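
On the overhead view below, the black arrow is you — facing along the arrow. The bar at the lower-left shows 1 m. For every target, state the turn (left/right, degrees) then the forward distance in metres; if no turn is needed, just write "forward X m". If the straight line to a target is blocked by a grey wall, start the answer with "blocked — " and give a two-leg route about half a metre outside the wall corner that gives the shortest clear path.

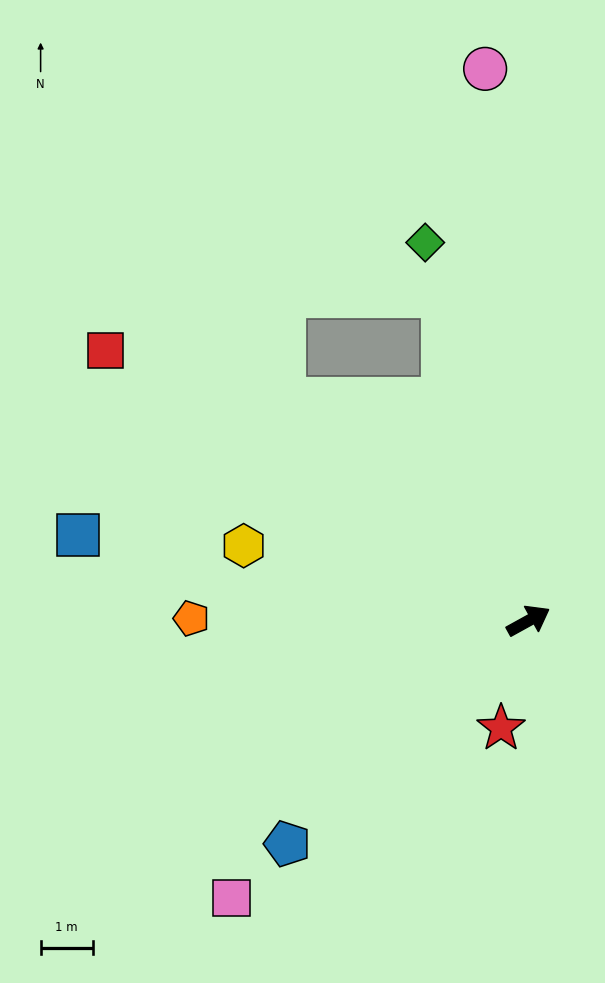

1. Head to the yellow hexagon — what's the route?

turn left 136°, forward 5.7 m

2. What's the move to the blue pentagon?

turn right 166°, forward 6.3 m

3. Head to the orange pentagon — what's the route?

turn left 151°, forward 6.5 m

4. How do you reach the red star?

turn right 133°, forward 2.1 m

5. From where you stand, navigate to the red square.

turn left 119°, forward 9.6 m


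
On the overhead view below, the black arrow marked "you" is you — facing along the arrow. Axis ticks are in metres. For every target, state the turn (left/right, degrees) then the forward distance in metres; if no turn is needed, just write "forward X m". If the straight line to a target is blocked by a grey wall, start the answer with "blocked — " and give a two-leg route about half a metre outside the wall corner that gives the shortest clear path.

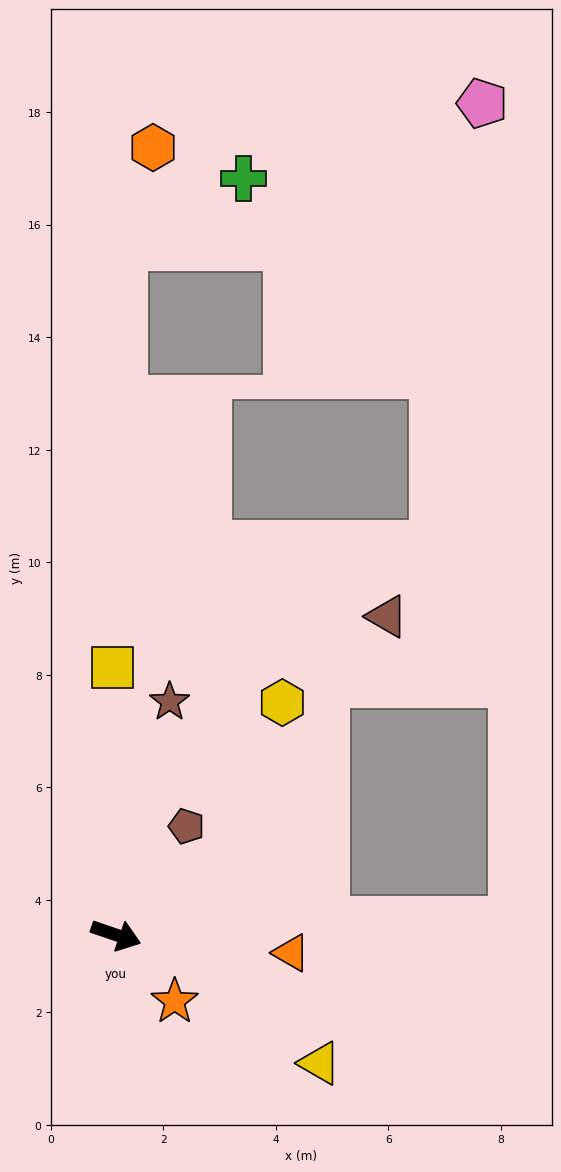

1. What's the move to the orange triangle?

turn left 13°, forward 3.1 m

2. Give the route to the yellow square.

turn left 110°, forward 4.7 m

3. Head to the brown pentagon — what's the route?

turn left 76°, forward 2.3 m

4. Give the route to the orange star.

turn right 30°, forward 1.6 m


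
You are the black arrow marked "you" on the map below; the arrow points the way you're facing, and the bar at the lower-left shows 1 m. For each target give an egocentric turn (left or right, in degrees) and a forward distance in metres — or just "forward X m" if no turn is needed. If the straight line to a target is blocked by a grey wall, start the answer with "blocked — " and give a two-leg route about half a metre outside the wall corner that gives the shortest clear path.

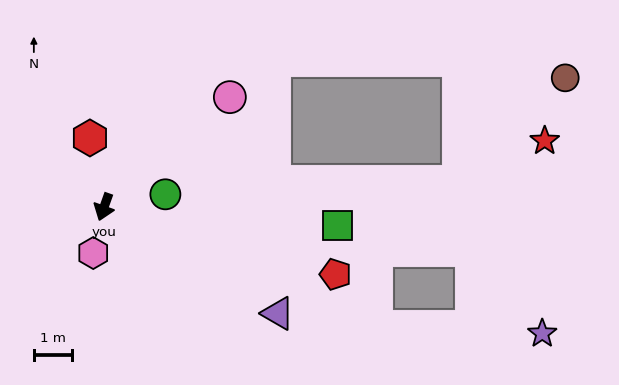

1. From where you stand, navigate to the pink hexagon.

turn left 6°, forward 1.2 m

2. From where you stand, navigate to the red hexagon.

turn right 149°, forward 1.8 m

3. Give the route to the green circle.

turn left 121°, forward 1.6 m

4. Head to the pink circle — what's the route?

turn left 151°, forward 4.3 m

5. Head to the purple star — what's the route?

blocked — turn left 86°, forward 7.7 m, then turn left 21°, forward 4.3 m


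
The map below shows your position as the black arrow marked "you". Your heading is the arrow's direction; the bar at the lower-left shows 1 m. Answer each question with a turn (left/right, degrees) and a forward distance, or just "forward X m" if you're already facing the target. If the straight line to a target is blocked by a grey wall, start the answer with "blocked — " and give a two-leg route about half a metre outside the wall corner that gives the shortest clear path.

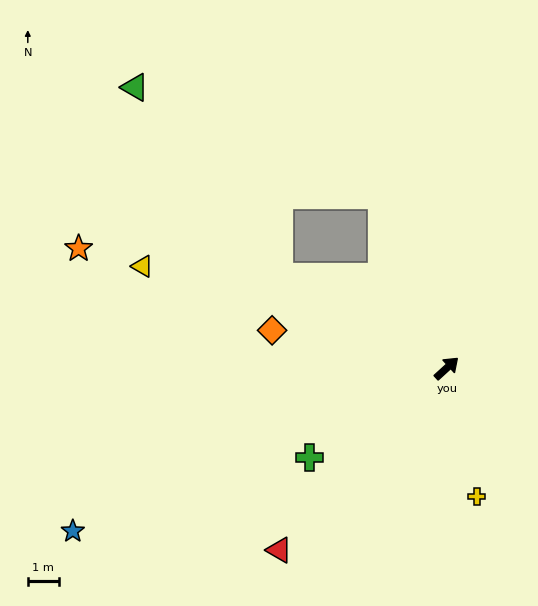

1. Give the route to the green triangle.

blocked — turn left 109°, forward 6.1 m, then turn right 24°, forward 7.6 m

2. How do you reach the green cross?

turn left 171°, forward 5.3 m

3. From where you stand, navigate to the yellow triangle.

turn left 119°, forward 10.3 m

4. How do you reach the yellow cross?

turn right 119°, forward 4.2 m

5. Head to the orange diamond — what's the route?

turn left 125°, forward 5.7 m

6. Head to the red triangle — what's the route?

turn right 175°, forward 7.9 m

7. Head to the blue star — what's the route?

turn left 161°, forward 13.1 m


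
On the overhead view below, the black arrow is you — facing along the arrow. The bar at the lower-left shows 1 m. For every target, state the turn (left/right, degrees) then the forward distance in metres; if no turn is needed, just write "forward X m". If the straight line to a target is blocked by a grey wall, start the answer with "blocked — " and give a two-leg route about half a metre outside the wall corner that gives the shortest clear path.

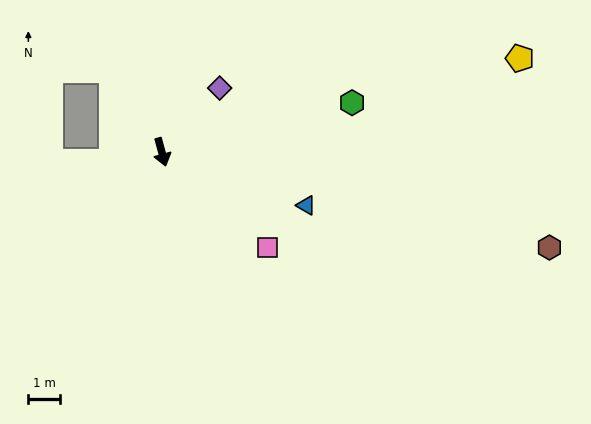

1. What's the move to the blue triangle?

turn left 55°, forward 4.9 m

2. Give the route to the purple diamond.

turn left 123°, forward 2.7 m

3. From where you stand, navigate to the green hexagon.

turn left 89°, forward 6.3 m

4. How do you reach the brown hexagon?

turn left 61°, forward 12.7 m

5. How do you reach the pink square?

turn left 33°, forward 4.5 m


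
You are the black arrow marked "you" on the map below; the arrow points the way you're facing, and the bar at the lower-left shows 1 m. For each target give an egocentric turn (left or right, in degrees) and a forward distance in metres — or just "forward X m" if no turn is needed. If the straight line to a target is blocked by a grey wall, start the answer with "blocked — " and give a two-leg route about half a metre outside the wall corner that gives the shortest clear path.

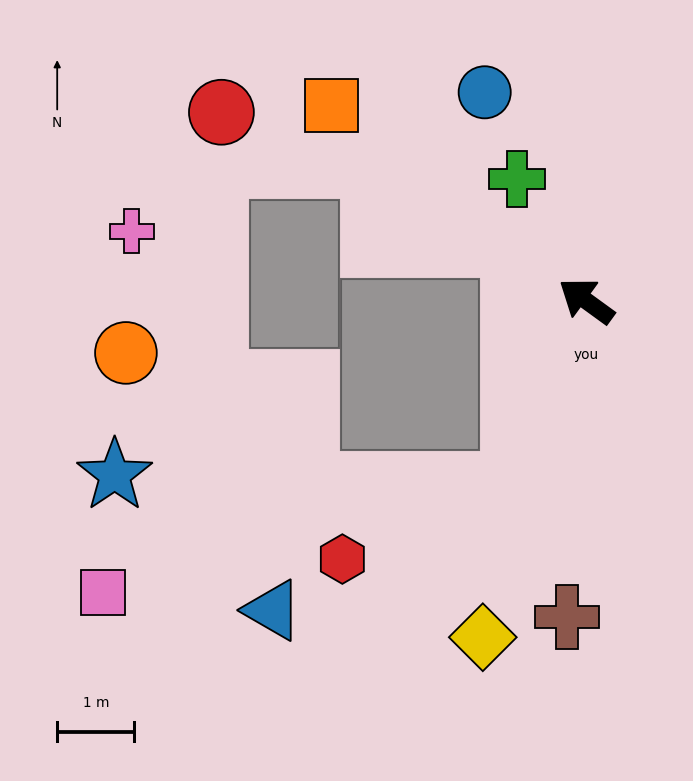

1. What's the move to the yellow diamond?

turn left 109°, forward 4.6 m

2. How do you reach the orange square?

forward 4.2 m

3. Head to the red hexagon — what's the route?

blocked — turn left 105°, forward 2.6 m, then turn right 45°, forward 2.4 m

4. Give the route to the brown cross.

turn left 123°, forward 4.1 m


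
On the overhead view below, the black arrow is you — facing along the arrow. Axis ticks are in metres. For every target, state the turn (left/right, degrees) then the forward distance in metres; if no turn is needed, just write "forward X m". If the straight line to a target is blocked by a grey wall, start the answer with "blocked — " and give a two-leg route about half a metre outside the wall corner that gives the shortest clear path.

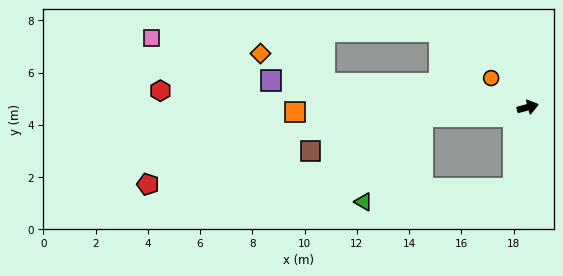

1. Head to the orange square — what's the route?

turn left 166°, forward 8.9 m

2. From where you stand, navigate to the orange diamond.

blocked — turn left 158°, forward 7.8 m, then turn right 18°, forward 2.7 m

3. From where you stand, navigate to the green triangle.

blocked — turn left 170°, forward 4.1 m, then turn left 51°, forward 4.0 m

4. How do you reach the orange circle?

turn left 127°, forward 1.8 m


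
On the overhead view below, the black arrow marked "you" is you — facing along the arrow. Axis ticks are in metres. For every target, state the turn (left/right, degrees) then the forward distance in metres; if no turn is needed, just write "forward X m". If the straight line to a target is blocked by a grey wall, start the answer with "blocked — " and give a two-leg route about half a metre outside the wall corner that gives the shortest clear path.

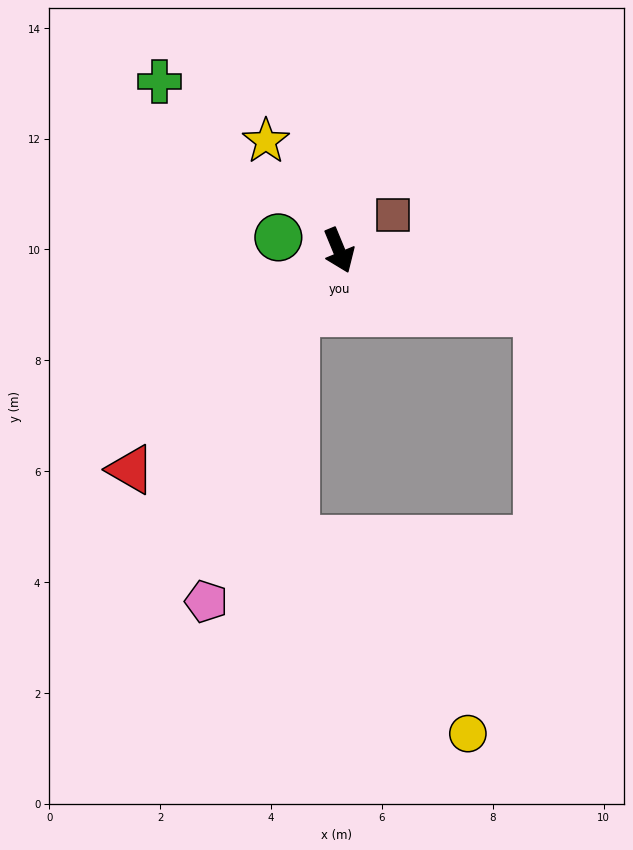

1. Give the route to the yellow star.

turn right 169°, forward 2.4 m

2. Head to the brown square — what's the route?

turn left 101°, forward 1.2 m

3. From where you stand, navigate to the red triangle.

turn right 66°, forward 5.5 m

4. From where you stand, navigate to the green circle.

turn right 125°, forward 1.1 m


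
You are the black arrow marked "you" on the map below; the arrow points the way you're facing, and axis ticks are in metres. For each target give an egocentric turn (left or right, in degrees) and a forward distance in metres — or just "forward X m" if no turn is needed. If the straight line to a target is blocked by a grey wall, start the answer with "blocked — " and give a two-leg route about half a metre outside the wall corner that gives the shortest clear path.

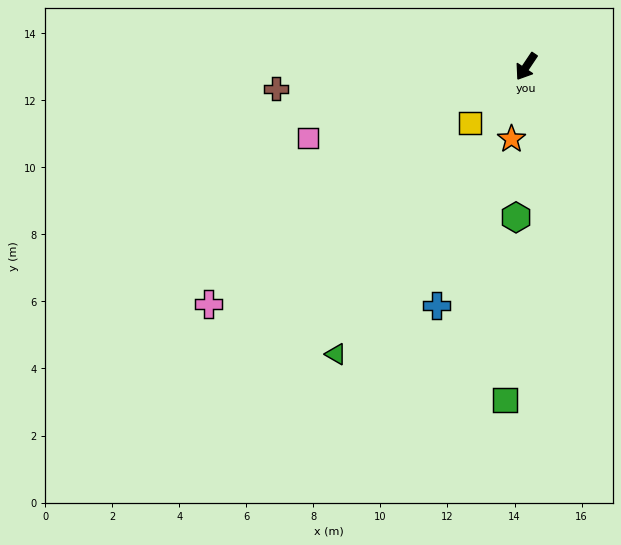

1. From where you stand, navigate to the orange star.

turn left 22°, forward 2.2 m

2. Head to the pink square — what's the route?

turn right 38°, forward 6.8 m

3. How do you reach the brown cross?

turn right 51°, forward 7.5 m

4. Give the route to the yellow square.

turn right 11°, forward 2.4 m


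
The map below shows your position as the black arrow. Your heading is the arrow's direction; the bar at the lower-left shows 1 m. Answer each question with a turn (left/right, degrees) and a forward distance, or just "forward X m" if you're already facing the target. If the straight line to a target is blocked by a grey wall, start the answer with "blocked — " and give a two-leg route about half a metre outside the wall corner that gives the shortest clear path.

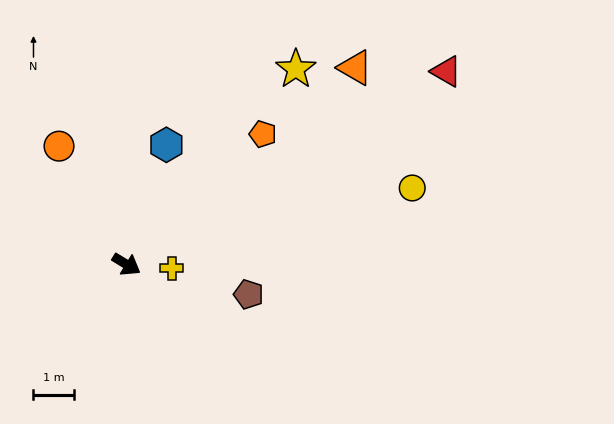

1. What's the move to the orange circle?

turn left 151°, forward 3.3 m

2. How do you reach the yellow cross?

turn left 26°, forward 1.1 m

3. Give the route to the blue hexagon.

turn left 103°, forward 3.1 m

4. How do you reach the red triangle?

turn left 62°, forward 9.2 m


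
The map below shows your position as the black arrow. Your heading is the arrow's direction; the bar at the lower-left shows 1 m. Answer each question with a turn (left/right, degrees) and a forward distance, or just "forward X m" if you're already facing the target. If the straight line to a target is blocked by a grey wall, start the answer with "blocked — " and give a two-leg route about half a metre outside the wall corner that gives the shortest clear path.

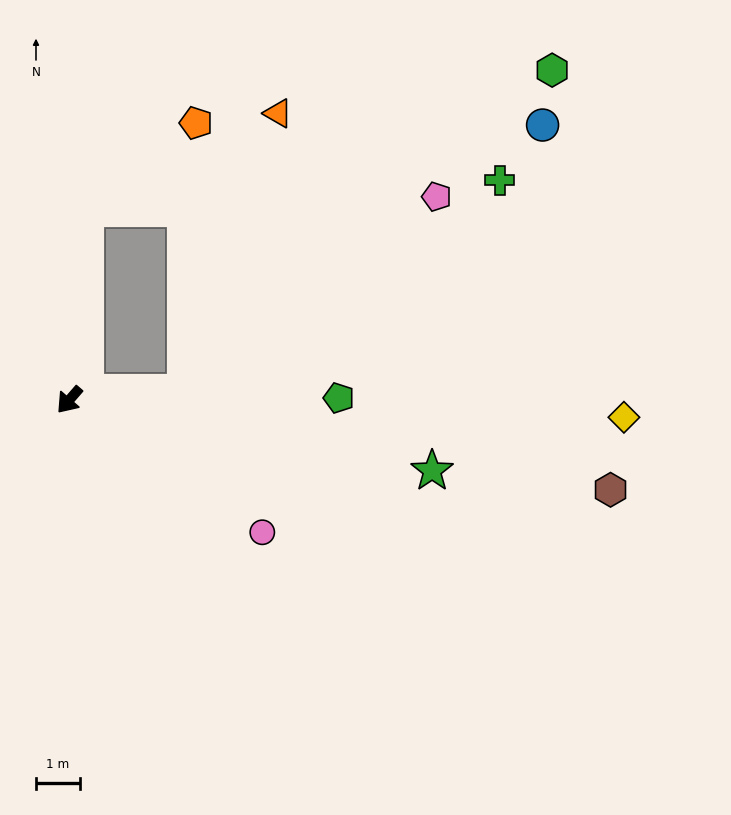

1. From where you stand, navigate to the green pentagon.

turn left 131°, forward 6.1 m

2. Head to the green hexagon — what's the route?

blocked — turn right 144°, forward 4.4 m, then turn right 69°, forward 11.1 m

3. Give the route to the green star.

turn left 120°, forward 8.4 m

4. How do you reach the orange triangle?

blocked — turn right 144°, forward 4.4 m, then turn right 59°, forward 4.9 m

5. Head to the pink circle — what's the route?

turn left 97°, forward 5.3 m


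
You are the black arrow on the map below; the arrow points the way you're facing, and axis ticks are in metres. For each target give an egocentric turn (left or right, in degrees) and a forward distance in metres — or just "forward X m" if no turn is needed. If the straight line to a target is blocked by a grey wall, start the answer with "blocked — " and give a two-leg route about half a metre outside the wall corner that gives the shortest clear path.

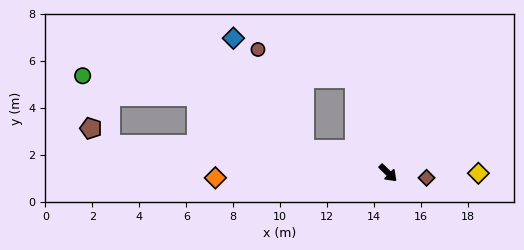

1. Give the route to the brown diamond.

turn left 37°, forward 1.7 m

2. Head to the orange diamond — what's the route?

turn right 134°, forward 7.4 m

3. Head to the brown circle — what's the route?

blocked — turn right 151°, forward 3.7 m, then turn right 50°, forward 4.7 m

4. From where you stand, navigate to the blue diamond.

blocked — turn right 151°, forward 3.7 m, then turn right 42°, forward 5.6 m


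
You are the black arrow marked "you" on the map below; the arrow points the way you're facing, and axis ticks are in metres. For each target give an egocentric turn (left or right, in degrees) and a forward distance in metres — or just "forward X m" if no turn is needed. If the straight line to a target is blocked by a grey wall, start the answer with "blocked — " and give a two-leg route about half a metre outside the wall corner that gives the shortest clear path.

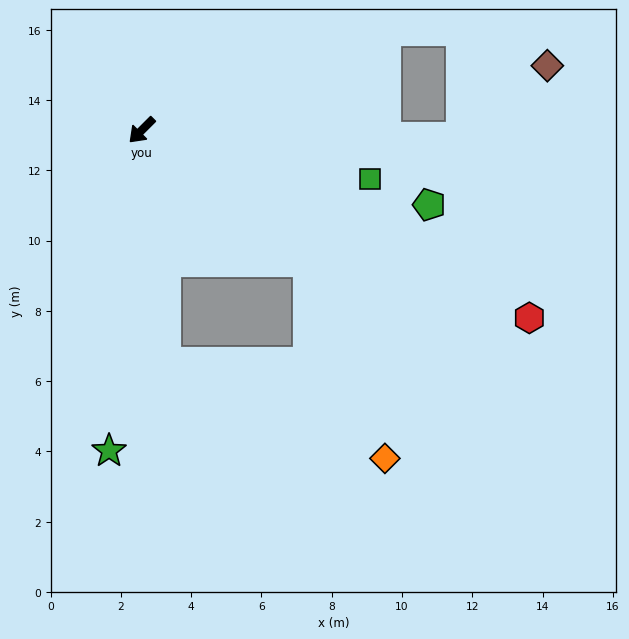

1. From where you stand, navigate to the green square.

turn left 123°, forward 6.6 m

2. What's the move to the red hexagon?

turn left 109°, forward 12.3 m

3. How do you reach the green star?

turn left 39°, forward 9.2 m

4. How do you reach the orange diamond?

blocked — turn left 96°, forward 6.0 m, then turn right 29°, forward 6.0 m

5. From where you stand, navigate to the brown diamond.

blocked — turn left 134°, forward 9.1 m, then turn left 40°, forward 3.2 m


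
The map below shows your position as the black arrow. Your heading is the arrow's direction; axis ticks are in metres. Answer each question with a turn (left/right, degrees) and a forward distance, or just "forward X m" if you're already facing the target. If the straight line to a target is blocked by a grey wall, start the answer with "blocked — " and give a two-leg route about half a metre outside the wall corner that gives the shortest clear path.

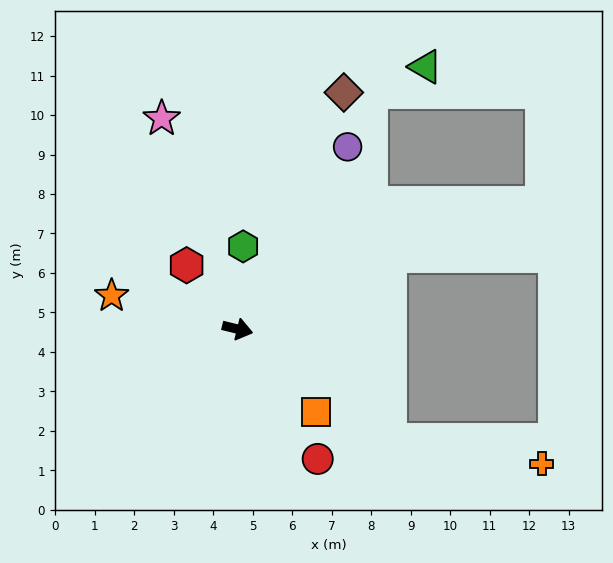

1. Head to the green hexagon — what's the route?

turn left 100°, forward 2.1 m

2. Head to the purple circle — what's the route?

turn left 73°, forward 5.4 m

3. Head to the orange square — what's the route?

turn right 33°, forward 2.9 m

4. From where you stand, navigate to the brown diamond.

turn left 80°, forward 6.6 m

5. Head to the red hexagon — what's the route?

turn left 142°, forward 2.1 m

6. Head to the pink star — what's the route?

turn left 124°, forward 5.7 m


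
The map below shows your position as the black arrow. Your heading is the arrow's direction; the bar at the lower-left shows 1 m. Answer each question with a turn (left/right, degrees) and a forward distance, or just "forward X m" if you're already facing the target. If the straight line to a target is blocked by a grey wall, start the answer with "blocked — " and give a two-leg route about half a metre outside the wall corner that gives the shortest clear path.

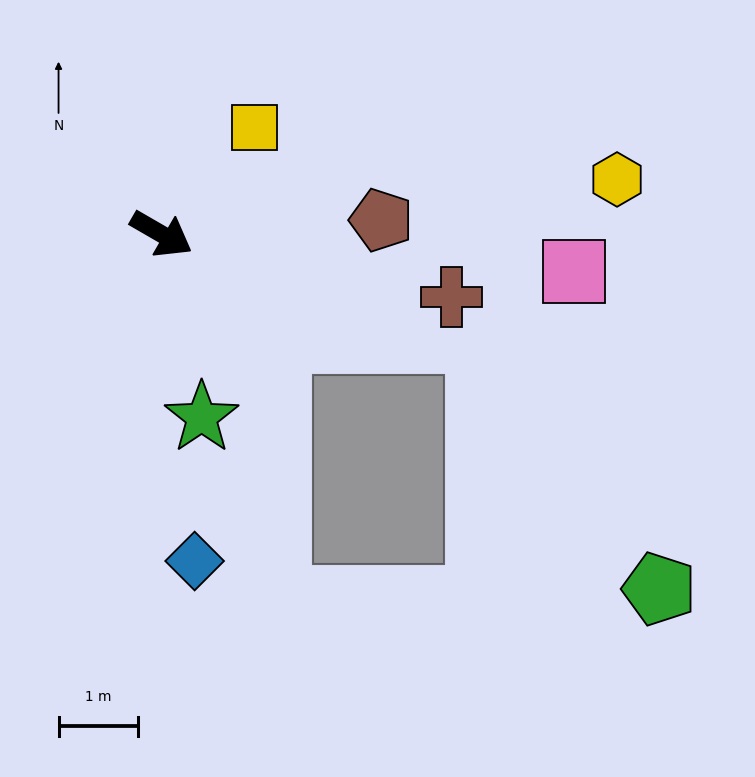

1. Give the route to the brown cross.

turn left 18°, forward 3.7 m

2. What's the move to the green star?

turn right 48°, forward 2.4 m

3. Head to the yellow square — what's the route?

turn left 79°, forward 1.8 m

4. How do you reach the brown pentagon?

turn left 34°, forward 2.8 m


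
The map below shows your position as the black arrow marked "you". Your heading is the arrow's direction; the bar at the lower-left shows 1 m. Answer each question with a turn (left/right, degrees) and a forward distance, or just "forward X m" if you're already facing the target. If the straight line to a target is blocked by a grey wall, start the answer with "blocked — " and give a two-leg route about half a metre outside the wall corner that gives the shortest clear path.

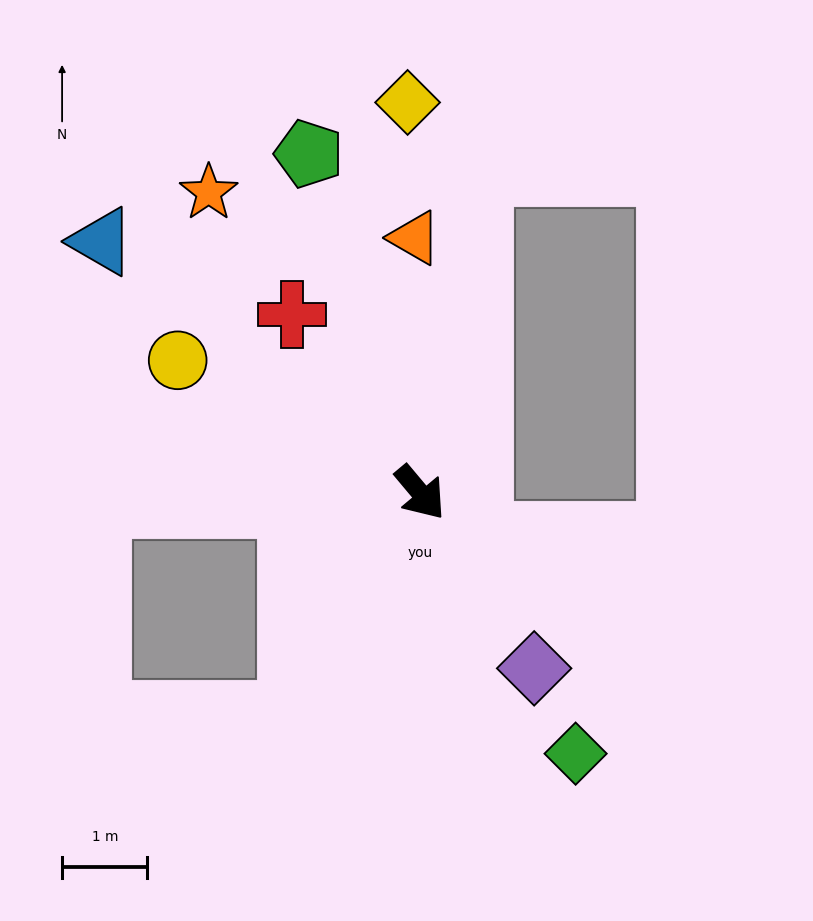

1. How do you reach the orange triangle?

turn left 141°, forward 3.0 m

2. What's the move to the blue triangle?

turn right 168°, forward 4.8 m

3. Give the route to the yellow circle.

turn right 159°, forward 3.2 m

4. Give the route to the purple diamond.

turn right 7°, forward 2.5 m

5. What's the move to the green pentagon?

turn left 158°, forward 4.2 m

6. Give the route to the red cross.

turn left 176°, forward 2.6 m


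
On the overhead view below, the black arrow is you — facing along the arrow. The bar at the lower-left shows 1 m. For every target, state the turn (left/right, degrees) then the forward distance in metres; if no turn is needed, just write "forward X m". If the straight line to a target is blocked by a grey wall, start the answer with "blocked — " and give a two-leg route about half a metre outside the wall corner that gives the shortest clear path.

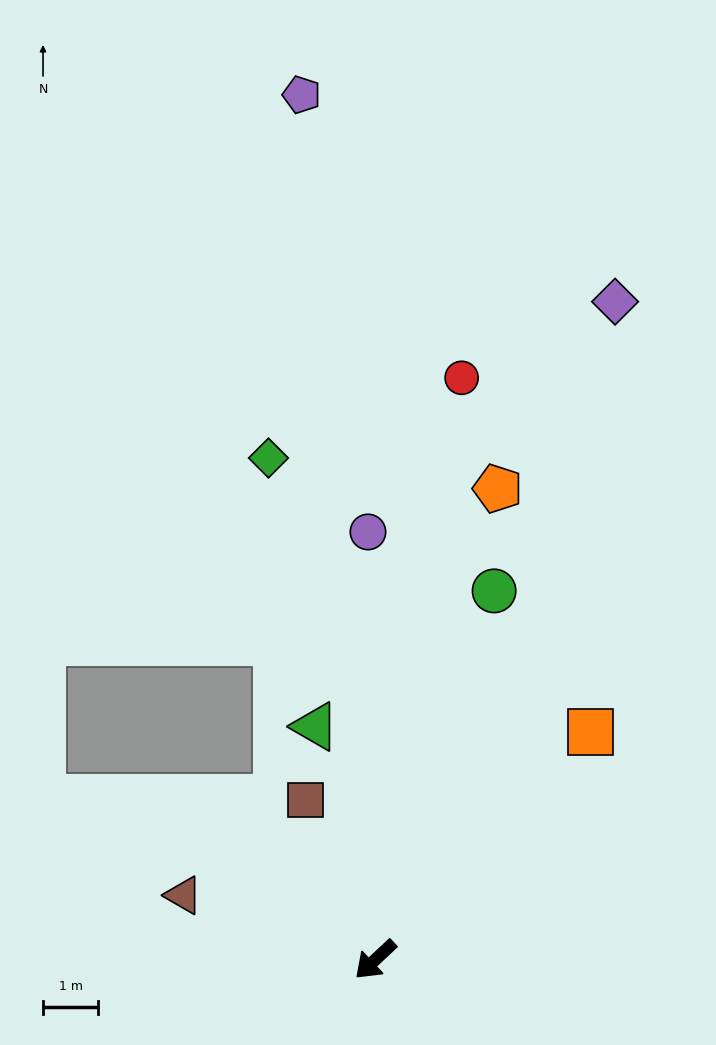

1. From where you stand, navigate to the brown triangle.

turn right 62°, forward 3.7 m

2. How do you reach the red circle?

turn right 142°, forward 10.7 m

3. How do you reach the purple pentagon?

turn right 128°, forward 15.8 m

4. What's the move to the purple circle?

turn right 132°, forward 7.8 m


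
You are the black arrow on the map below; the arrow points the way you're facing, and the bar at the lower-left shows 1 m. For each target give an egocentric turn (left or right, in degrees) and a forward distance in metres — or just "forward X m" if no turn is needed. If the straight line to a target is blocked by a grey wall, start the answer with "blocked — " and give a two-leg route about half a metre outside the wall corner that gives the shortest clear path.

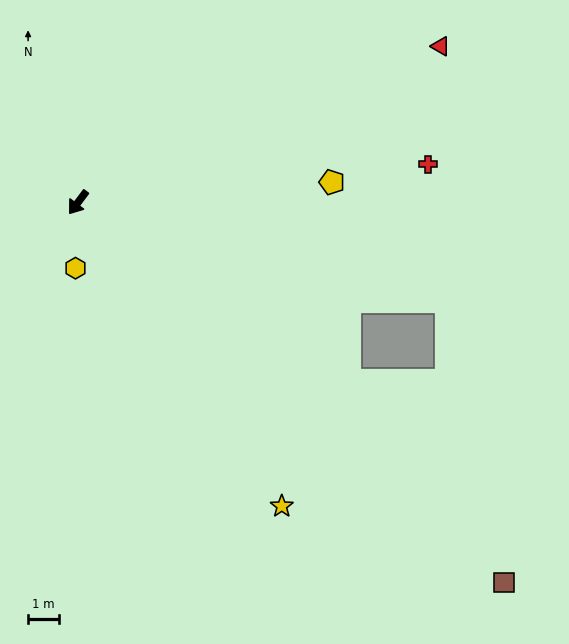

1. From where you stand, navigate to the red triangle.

turn left 150°, forward 12.6 m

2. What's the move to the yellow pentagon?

turn left 131°, forward 8.1 m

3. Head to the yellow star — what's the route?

turn left 71°, forward 11.7 m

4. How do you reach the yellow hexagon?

turn left 35°, forward 2.1 m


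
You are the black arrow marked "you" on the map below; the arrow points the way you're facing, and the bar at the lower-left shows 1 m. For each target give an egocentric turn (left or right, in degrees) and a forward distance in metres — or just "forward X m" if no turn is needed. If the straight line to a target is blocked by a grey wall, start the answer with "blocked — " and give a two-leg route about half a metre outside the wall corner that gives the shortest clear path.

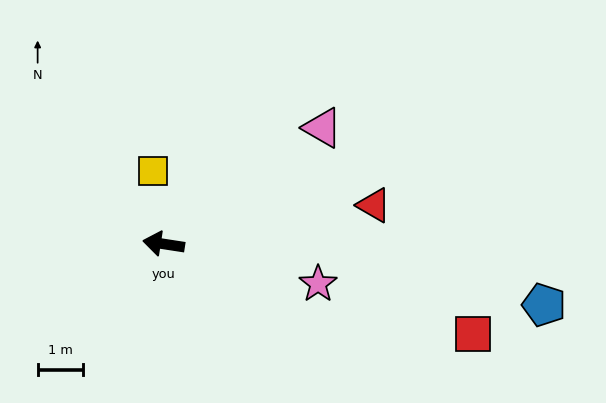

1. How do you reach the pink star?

turn left 174°, forward 3.5 m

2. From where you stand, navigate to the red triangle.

turn right 161°, forward 4.7 m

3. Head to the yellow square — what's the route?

turn right 73°, forward 1.6 m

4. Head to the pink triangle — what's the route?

turn right 135°, forward 4.3 m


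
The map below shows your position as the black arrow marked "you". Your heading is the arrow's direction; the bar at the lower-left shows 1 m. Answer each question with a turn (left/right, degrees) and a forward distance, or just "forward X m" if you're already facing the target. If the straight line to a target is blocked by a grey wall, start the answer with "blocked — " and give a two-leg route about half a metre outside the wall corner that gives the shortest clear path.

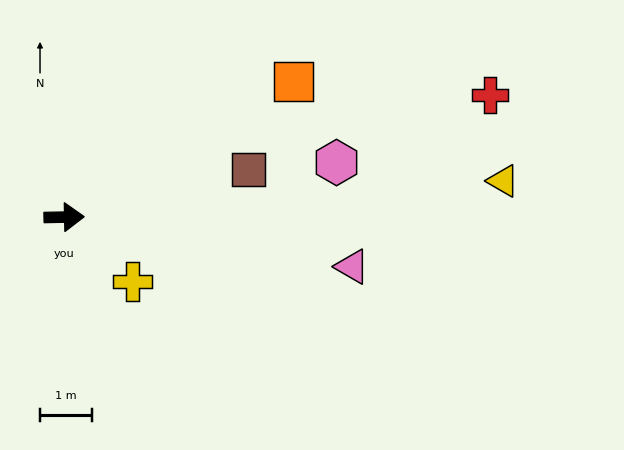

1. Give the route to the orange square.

turn left 29°, forward 5.1 m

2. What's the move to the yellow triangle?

turn left 4°, forward 8.5 m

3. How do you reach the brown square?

turn left 13°, forward 3.7 m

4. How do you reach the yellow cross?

turn right 44°, forward 1.8 m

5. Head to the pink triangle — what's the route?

turn right 11°, forward 5.6 m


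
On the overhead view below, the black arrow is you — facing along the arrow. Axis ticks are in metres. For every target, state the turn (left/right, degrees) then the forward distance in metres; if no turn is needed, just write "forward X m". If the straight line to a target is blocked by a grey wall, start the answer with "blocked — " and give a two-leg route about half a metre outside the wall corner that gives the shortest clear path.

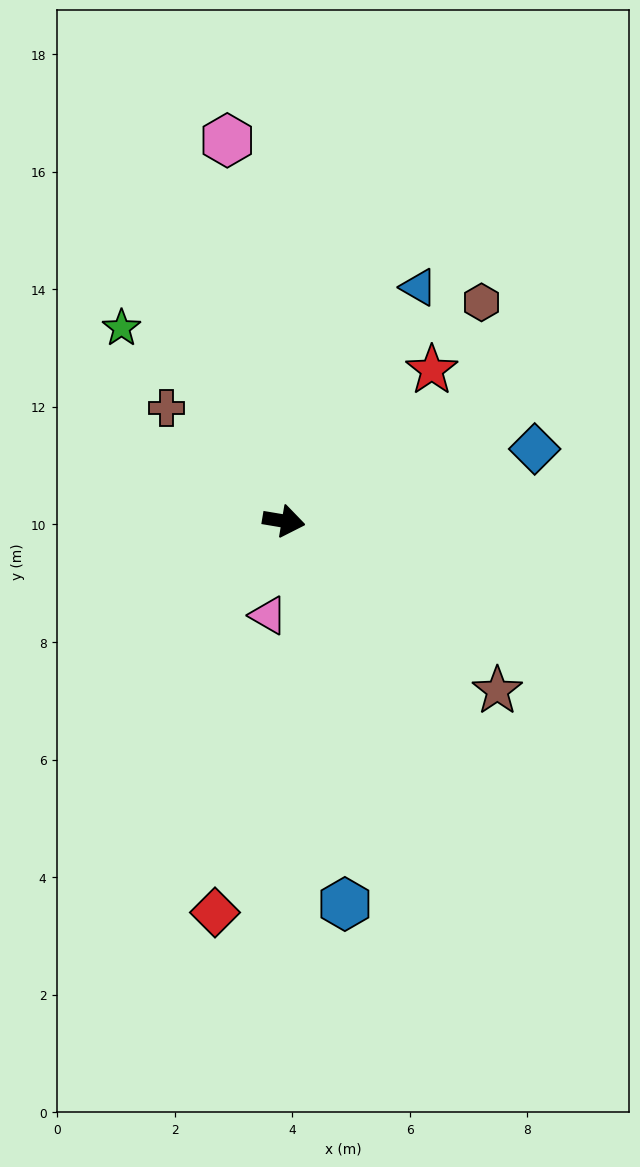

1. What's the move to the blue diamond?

turn left 26°, forward 4.4 m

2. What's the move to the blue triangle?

turn left 70°, forward 4.6 m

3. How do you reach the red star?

turn left 55°, forward 3.6 m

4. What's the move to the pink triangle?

turn right 90°, forward 1.6 m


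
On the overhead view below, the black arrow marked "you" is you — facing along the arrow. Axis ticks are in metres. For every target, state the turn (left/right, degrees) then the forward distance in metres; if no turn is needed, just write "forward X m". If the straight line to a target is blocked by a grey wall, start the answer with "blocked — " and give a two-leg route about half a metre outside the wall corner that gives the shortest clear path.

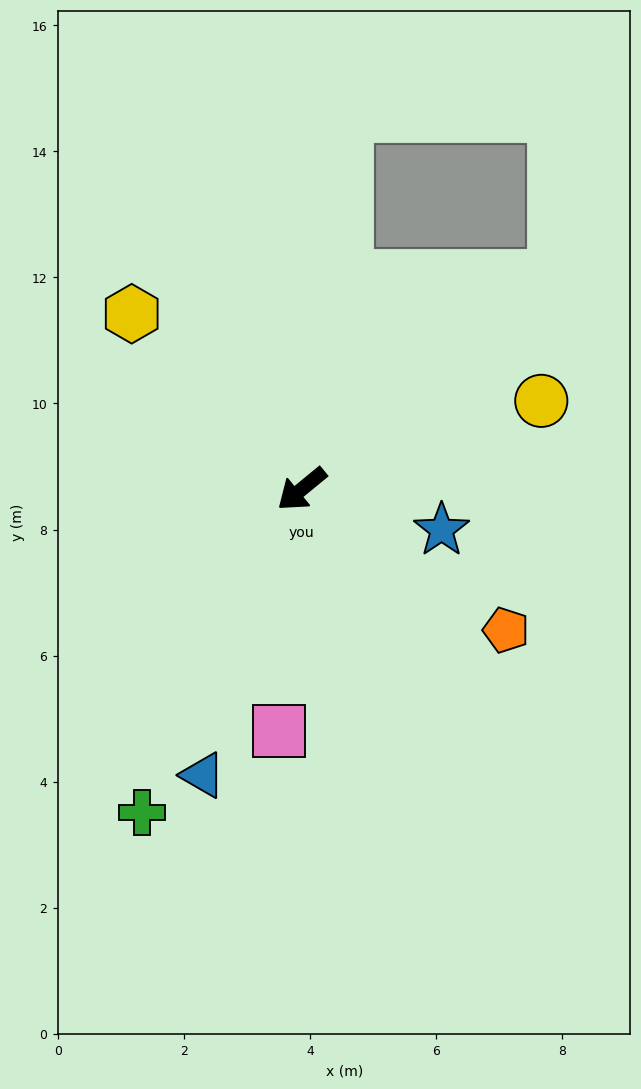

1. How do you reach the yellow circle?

turn left 161°, forward 4.1 m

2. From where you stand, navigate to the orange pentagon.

turn left 106°, forward 3.9 m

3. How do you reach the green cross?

turn left 24°, forward 5.7 m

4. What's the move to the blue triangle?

turn left 32°, forward 4.8 m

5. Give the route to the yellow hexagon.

turn right 85°, forward 3.9 m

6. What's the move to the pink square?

turn left 45°, forward 3.9 m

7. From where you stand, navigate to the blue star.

turn left 124°, forward 2.3 m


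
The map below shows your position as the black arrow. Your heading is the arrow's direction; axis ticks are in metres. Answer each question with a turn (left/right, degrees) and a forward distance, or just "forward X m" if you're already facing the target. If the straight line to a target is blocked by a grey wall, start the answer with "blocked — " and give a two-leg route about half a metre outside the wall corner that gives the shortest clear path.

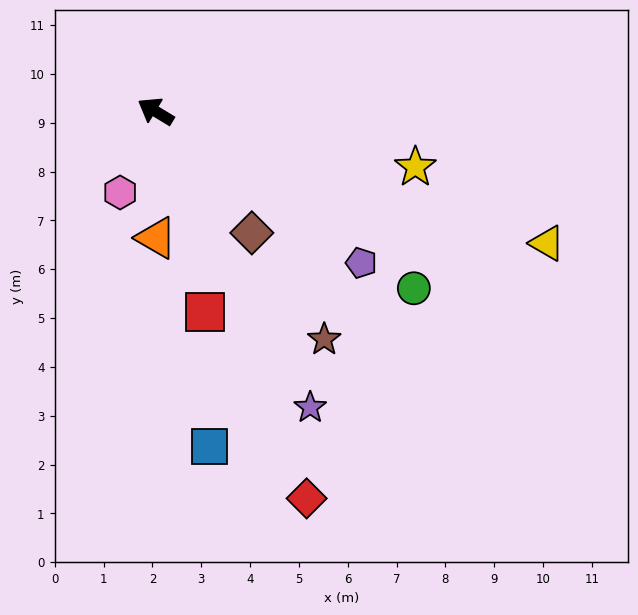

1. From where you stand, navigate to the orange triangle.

turn left 121°, forward 2.6 m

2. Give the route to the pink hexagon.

turn left 98°, forward 1.8 m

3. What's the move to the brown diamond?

turn left 160°, forward 3.2 m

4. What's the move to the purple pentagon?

turn left 175°, forward 5.2 m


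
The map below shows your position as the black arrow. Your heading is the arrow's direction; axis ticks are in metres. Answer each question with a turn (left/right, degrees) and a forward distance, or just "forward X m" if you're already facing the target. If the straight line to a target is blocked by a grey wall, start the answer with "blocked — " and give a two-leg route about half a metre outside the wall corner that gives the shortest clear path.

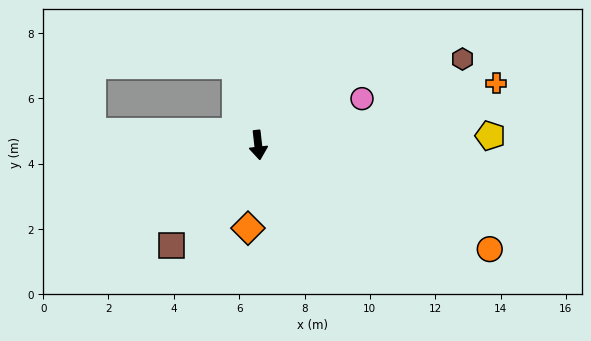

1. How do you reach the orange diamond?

turn right 13°, forward 2.6 m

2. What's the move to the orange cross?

turn left 98°, forward 7.5 m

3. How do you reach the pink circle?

turn left 108°, forward 3.5 m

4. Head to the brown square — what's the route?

turn right 47°, forward 4.1 m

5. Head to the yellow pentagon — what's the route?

turn left 86°, forward 7.1 m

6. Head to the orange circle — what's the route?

turn left 59°, forward 7.8 m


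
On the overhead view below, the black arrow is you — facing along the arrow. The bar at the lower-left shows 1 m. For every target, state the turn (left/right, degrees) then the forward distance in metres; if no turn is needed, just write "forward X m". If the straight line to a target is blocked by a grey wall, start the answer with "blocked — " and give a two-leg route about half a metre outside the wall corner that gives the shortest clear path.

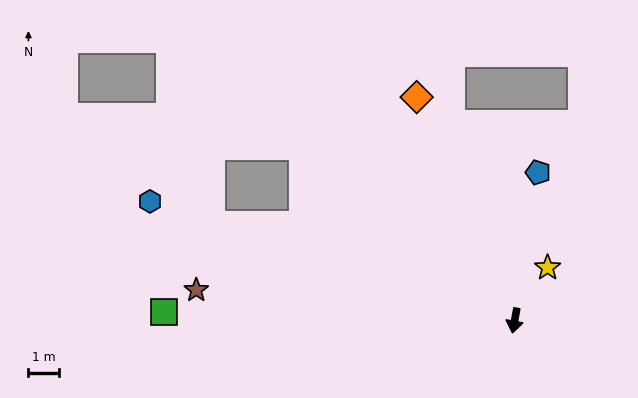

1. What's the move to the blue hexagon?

turn right 98°, forward 12.3 m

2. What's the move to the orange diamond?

turn right 146°, forward 7.8 m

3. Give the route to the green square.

turn right 81°, forward 11.3 m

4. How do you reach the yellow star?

turn left 158°, forward 2.0 m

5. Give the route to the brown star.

turn right 85°, forward 10.3 m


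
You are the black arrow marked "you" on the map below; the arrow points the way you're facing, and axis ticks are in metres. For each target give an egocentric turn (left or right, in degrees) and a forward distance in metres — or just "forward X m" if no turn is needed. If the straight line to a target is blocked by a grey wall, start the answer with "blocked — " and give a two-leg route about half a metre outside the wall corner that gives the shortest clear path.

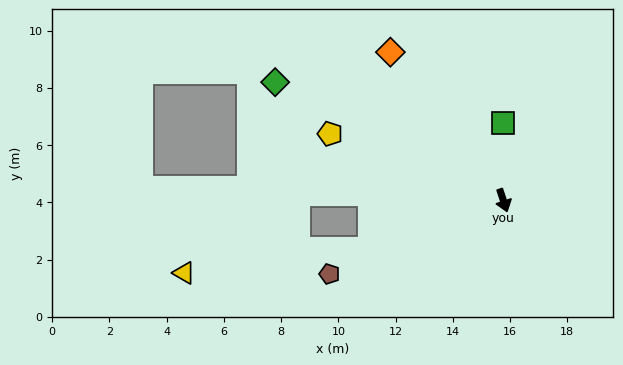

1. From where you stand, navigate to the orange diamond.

turn right 161°, forward 6.5 m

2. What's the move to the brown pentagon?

turn right 85°, forward 6.6 m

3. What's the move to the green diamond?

turn right 136°, forward 9.0 m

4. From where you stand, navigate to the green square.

turn left 162°, forward 2.7 m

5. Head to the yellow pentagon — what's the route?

turn right 129°, forward 6.5 m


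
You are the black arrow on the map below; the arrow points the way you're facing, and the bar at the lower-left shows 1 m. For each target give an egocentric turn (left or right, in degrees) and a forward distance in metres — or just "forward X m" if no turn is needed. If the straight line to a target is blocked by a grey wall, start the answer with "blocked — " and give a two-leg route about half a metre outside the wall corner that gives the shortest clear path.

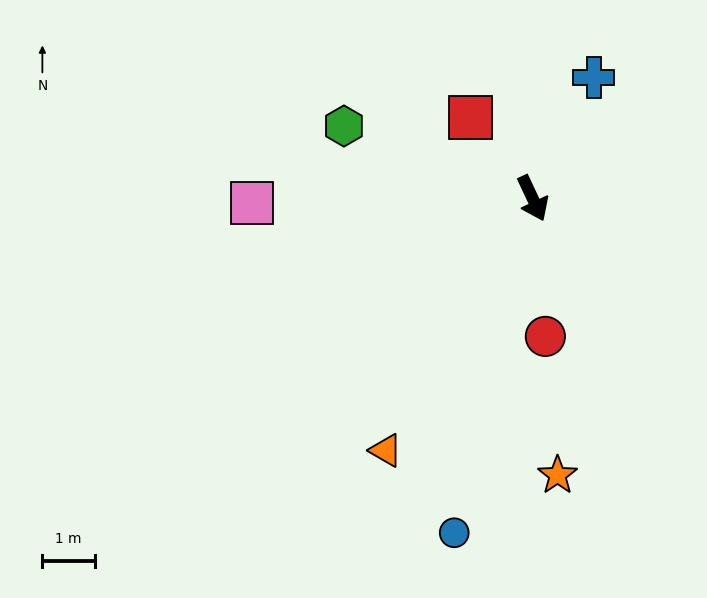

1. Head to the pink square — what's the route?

turn right 114°, forward 5.4 m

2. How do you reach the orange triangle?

turn right 55°, forward 5.6 m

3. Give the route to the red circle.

turn right 20°, forward 2.6 m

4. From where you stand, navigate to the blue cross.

turn left 128°, forward 2.6 m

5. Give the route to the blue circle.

turn right 38°, forward 6.6 m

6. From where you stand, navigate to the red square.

turn right 168°, forward 1.9 m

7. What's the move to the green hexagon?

turn right 136°, forward 3.9 m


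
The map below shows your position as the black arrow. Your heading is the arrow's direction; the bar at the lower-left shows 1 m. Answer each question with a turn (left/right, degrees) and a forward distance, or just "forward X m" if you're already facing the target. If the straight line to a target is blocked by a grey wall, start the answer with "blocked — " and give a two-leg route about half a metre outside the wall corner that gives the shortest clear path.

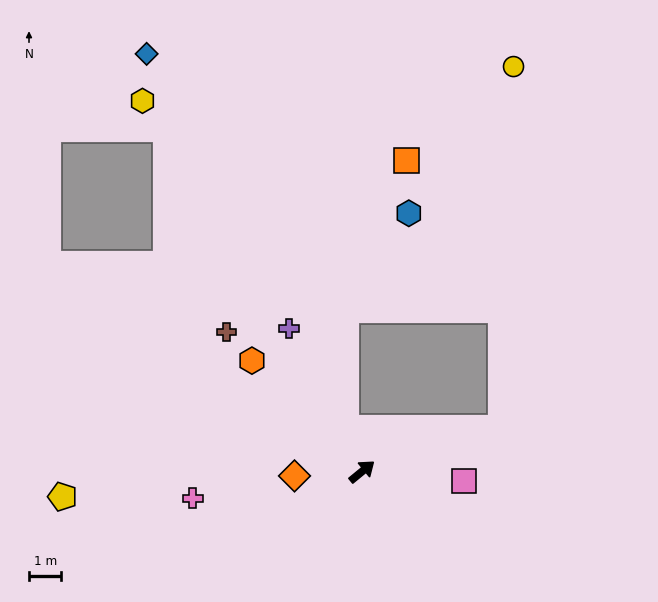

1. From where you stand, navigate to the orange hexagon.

turn left 95°, forward 4.8 m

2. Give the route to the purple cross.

turn left 78°, forward 5.0 m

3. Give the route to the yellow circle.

blocked — turn right 22°, forward 4.5 m, then turn left 71°, forward 11.2 m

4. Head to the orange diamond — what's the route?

turn left 144°, forward 2.1 m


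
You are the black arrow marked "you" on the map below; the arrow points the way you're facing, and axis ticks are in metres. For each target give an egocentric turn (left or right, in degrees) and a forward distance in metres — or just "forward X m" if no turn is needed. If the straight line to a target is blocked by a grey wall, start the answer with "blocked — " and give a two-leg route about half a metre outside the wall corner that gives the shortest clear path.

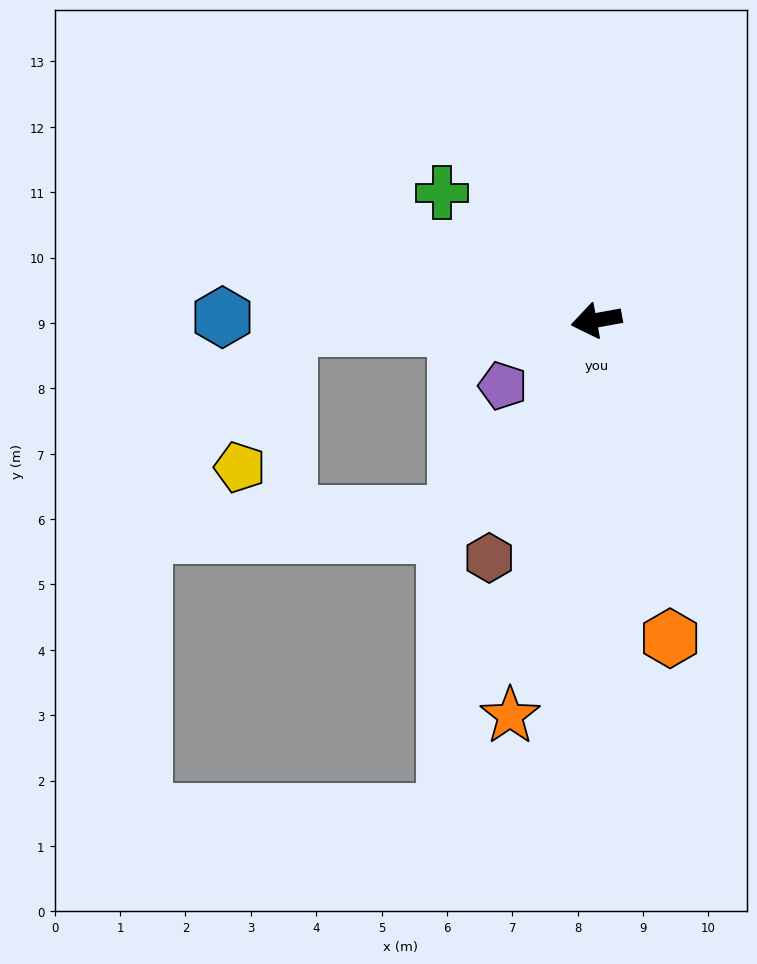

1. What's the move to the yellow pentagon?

blocked — turn right 9°, forward 4.7 m, then turn left 69°, forward 2.3 m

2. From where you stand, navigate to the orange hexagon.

turn left 93°, forward 5.0 m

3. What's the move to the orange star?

turn left 67°, forward 6.2 m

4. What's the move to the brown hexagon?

turn left 55°, forward 4.0 m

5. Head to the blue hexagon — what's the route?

turn right 11°, forward 5.7 m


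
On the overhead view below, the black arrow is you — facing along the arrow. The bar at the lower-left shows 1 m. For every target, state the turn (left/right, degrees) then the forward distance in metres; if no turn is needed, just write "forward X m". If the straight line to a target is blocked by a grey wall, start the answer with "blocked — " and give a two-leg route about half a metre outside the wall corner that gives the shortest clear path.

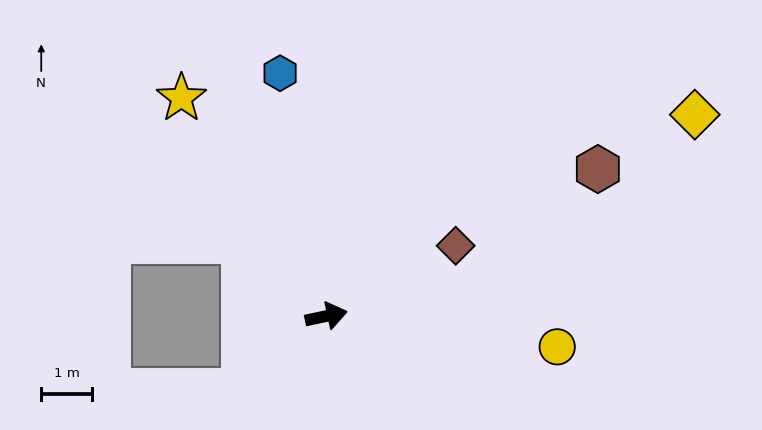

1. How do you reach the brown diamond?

turn left 16°, forward 2.9 m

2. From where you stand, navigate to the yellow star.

turn left 111°, forward 5.1 m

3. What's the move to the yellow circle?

turn right 20°, forward 4.6 m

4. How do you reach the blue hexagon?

turn left 89°, forward 4.9 m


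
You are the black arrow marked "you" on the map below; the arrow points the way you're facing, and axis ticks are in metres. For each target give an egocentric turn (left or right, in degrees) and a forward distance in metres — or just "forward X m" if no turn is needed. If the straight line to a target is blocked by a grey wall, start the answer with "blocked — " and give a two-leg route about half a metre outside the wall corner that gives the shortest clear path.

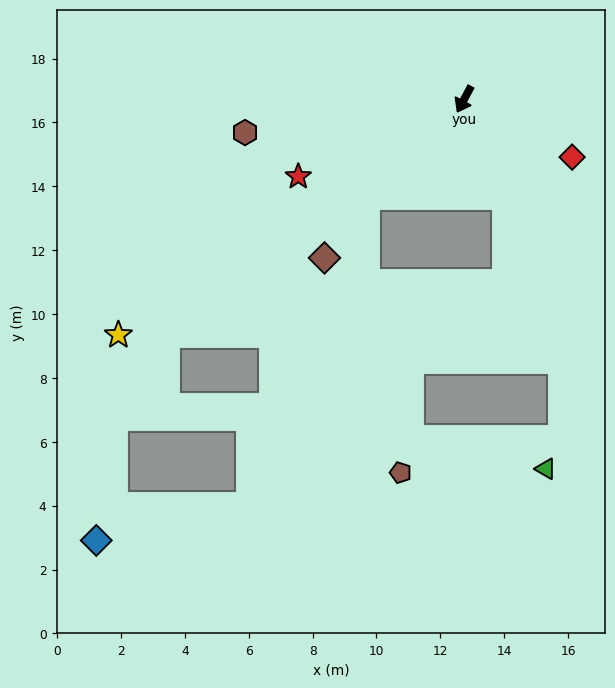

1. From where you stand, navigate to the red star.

turn right 37°, forward 5.7 m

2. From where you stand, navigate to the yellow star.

turn right 28°, forward 13.1 m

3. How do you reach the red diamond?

turn left 90°, forward 3.8 m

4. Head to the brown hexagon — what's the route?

turn right 53°, forward 6.9 m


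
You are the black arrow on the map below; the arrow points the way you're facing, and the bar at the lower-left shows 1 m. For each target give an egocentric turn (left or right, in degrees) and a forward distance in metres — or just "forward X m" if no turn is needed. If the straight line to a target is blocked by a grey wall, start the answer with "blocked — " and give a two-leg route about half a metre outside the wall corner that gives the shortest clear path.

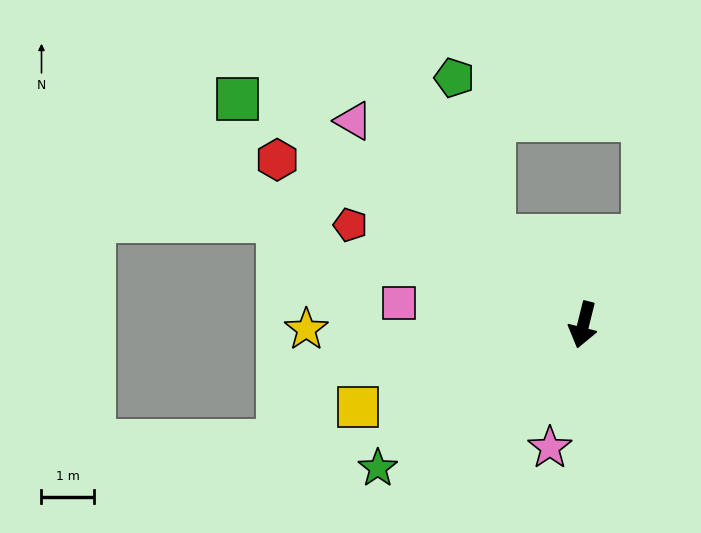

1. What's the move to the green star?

turn right 41°, forward 4.7 m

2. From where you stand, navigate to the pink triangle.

turn right 118°, forward 5.8 m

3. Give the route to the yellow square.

turn right 56°, forward 4.6 m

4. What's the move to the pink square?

turn right 83°, forward 3.5 m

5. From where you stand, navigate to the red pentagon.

turn right 99°, forward 4.8 m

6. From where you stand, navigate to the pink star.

forward 2.4 m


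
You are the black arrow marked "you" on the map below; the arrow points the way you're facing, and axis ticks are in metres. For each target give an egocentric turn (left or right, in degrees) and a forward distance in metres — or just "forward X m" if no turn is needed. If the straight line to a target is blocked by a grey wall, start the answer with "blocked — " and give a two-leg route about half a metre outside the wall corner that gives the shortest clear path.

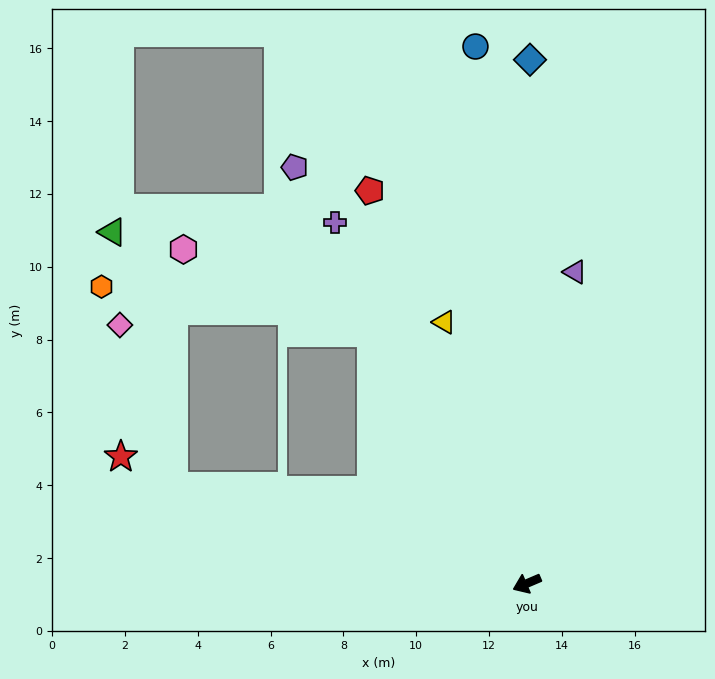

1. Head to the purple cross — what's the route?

turn right 85°, forward 11.2 m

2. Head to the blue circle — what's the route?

turn right 108°, forward 14.8 m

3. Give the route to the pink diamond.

blocked — turn right 38°, forward 10.1 m, then turn right 57°, forward 4.7 m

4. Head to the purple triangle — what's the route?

turn right 122°, forward 8.7 m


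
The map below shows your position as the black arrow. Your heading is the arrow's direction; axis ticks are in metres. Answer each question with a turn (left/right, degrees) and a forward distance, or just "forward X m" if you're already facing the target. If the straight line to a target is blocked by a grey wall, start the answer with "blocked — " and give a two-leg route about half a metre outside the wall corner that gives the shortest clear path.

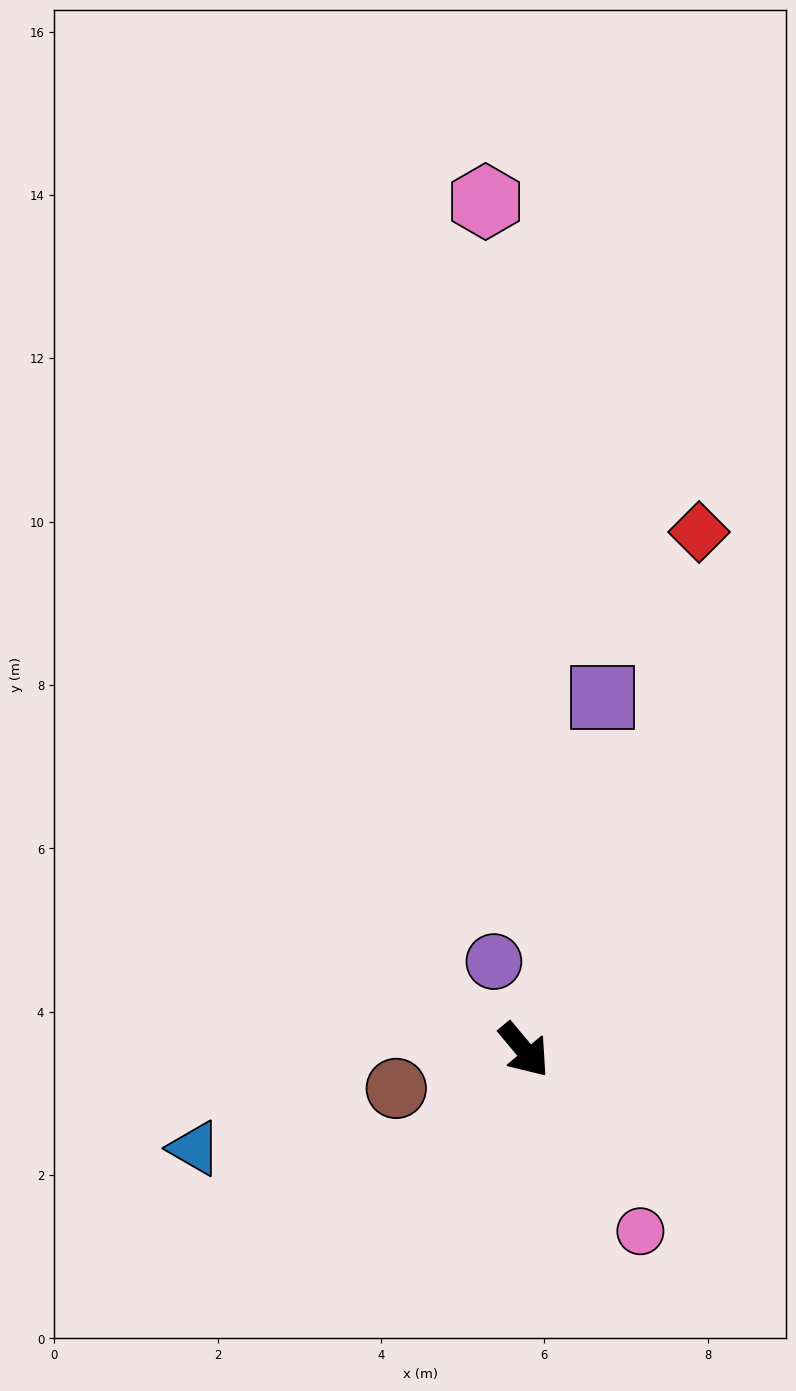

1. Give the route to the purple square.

turn left 128°, forward 4.4 m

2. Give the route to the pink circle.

turn right 7°, forward 2.6 m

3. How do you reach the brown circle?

turn right 113°, forward 1.6 m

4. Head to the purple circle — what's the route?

turn left 159°, forward 1.1 m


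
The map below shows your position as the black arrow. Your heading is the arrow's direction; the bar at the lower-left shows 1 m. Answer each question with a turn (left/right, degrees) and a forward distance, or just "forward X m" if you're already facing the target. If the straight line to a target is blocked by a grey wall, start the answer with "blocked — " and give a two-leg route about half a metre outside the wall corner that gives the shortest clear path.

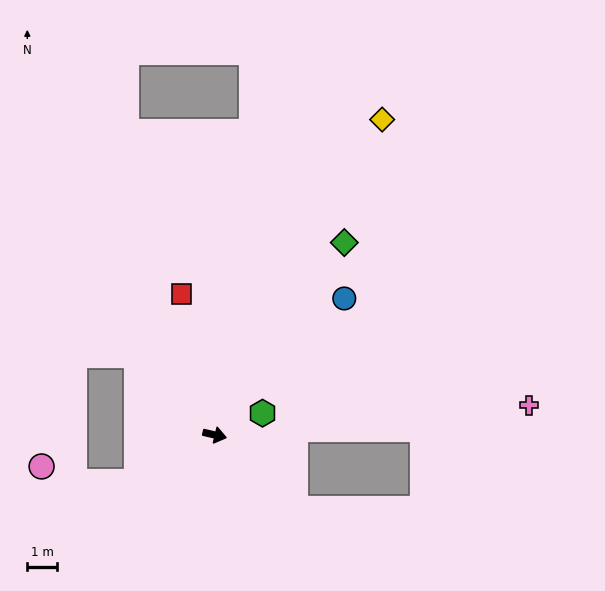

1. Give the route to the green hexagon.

turn left 38°, forward 1.8 m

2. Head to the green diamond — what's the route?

turn left 69°, forward 7.8 m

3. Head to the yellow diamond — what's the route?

turn left 75°, forward 12.0 m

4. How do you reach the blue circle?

turn left 60°, forward 6.3 m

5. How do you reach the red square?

turn left 116°, forward 4.9 m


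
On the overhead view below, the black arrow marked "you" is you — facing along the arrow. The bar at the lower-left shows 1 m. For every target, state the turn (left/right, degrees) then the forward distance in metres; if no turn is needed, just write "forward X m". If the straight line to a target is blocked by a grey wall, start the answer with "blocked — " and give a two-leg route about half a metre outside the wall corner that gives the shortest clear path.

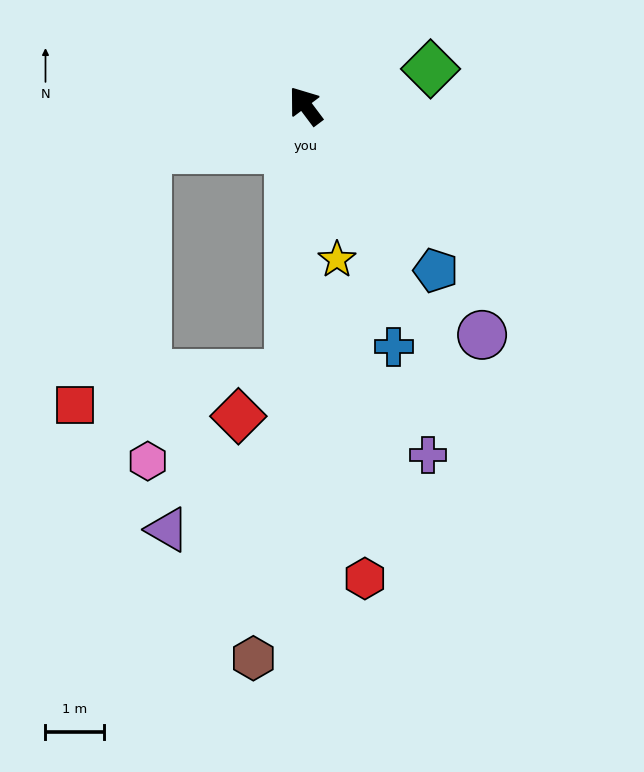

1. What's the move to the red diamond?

blocked — turn left 140°, forward 4.6 m, then turn right 48°, forward 1.1 m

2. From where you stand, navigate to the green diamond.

turn right 110°, forward 2.2 m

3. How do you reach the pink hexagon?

blocked — turn left 68°, forward 2.8 m, then turn left 75°, forward 5.3 m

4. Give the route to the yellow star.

turn left 155°, forward 2.7 m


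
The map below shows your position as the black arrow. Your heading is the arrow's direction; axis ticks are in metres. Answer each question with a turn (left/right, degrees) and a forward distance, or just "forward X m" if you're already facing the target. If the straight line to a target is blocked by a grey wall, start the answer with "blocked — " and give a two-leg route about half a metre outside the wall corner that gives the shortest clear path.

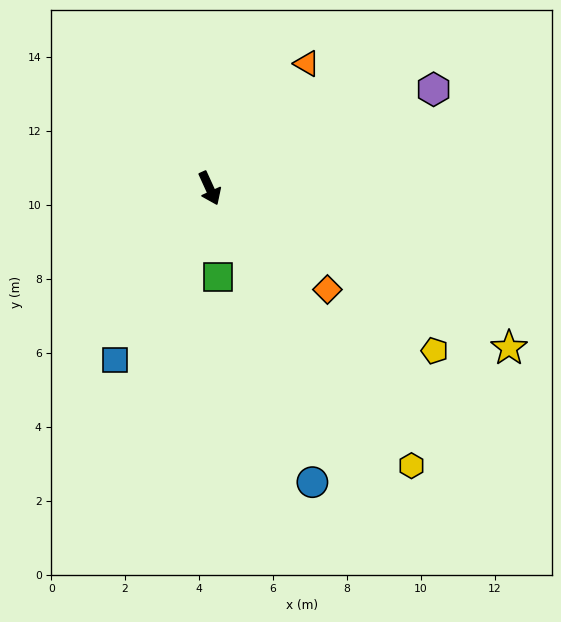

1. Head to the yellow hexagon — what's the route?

turn left 12°, forward 9.3 m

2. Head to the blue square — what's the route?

turn right 53°, forward 5.3 m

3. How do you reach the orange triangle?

turn left 118°, forward 4.3 m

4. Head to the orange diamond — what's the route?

turn left 25°, forward 4.2 m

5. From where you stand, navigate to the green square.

turn right 19°, forward 2.4 m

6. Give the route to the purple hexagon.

turn left 89°, forward 6.6 m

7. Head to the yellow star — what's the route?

turn left 37°, forward 9.2 m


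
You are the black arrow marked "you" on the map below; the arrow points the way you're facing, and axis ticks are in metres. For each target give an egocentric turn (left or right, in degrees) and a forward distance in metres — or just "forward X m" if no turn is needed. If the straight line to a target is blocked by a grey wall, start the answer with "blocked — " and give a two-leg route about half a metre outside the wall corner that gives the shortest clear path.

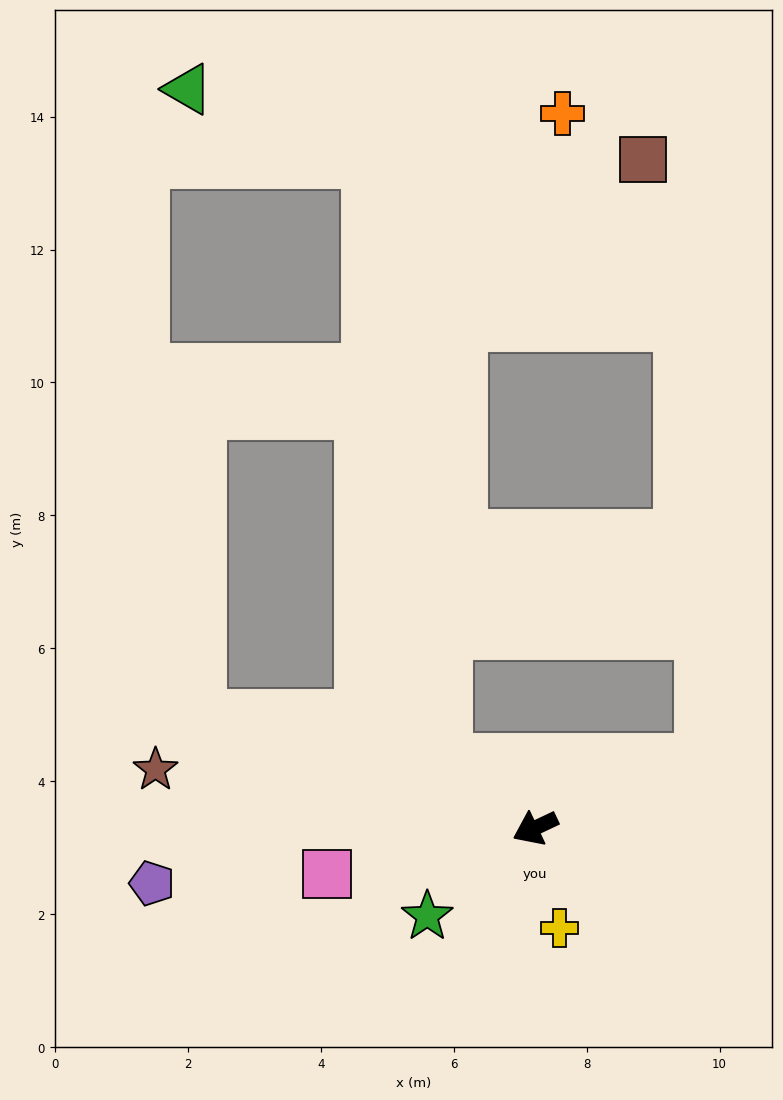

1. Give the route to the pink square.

turn right 13°, forward 3.2 m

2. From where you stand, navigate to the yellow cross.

turn left 78°, forward 1.5 m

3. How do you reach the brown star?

turn right 34°, forward 5.8 m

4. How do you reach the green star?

turn left 14°, forward 2.1 m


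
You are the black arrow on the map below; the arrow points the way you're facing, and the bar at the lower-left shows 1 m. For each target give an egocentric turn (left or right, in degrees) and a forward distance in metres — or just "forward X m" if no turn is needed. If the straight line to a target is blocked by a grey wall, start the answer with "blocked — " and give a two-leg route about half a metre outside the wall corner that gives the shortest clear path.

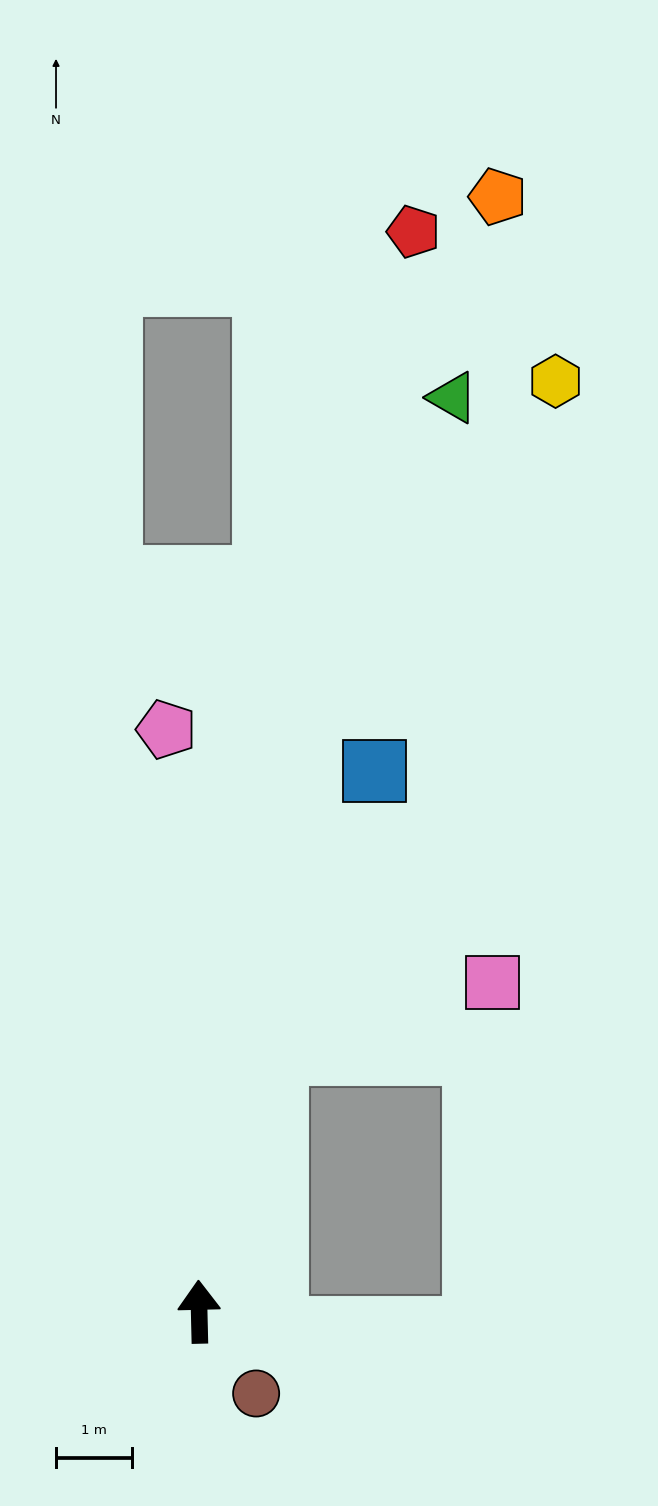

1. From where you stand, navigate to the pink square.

blocked — turn right 18°, forward 3.6 m, then turn right 55°, forward 3.0 m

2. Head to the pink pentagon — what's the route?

forward 7.7 m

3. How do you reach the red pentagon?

turn right 13°, forward 14.6 m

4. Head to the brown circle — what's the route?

turn right 146°, forward 1.3 m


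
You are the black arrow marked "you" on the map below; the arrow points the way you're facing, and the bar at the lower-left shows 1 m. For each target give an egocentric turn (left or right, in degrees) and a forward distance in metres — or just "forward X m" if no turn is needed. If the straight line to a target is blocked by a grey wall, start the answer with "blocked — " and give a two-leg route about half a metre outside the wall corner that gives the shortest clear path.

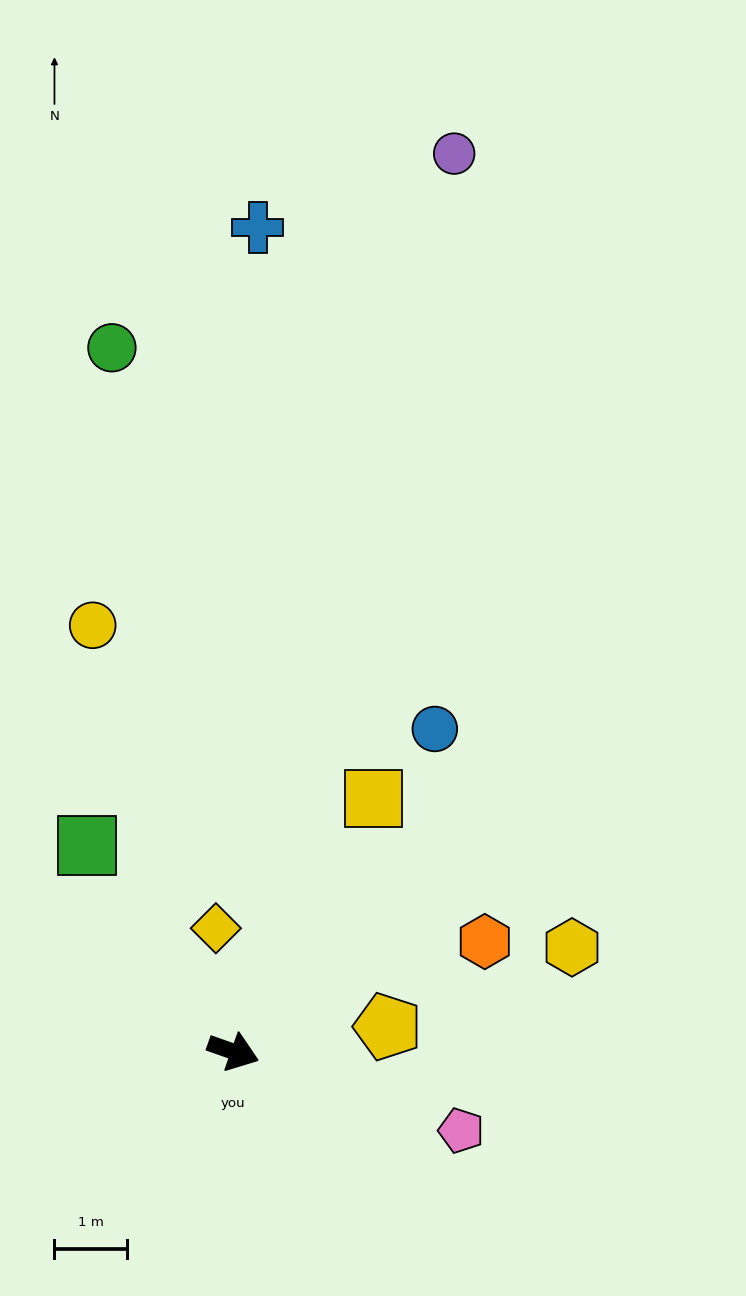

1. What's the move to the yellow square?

turn left 80°, forward 4.0 m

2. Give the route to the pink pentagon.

forward 3.3 m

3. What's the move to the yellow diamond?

turn left 117°, forward 1.7 m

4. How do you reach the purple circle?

turn left 96°, forward 12.7 m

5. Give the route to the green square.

turn left 145°, forward 3.5 m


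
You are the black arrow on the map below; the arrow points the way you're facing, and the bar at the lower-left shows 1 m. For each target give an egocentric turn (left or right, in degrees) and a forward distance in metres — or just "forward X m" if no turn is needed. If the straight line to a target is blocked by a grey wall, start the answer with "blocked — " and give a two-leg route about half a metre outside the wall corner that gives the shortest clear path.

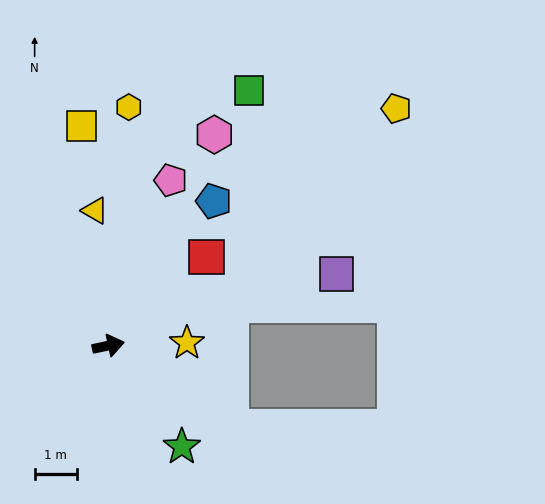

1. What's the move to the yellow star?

turn right 10°, forward 1.9 m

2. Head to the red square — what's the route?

turn left 30°, forward 3.1 m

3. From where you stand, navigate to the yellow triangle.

turn left 84°, forward 3.2 m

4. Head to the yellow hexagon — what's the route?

turn left 73°, forward 5.7 m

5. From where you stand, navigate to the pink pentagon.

turn left 57°, forward 4.2 m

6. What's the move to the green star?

turn right 66°, forward 3.0 m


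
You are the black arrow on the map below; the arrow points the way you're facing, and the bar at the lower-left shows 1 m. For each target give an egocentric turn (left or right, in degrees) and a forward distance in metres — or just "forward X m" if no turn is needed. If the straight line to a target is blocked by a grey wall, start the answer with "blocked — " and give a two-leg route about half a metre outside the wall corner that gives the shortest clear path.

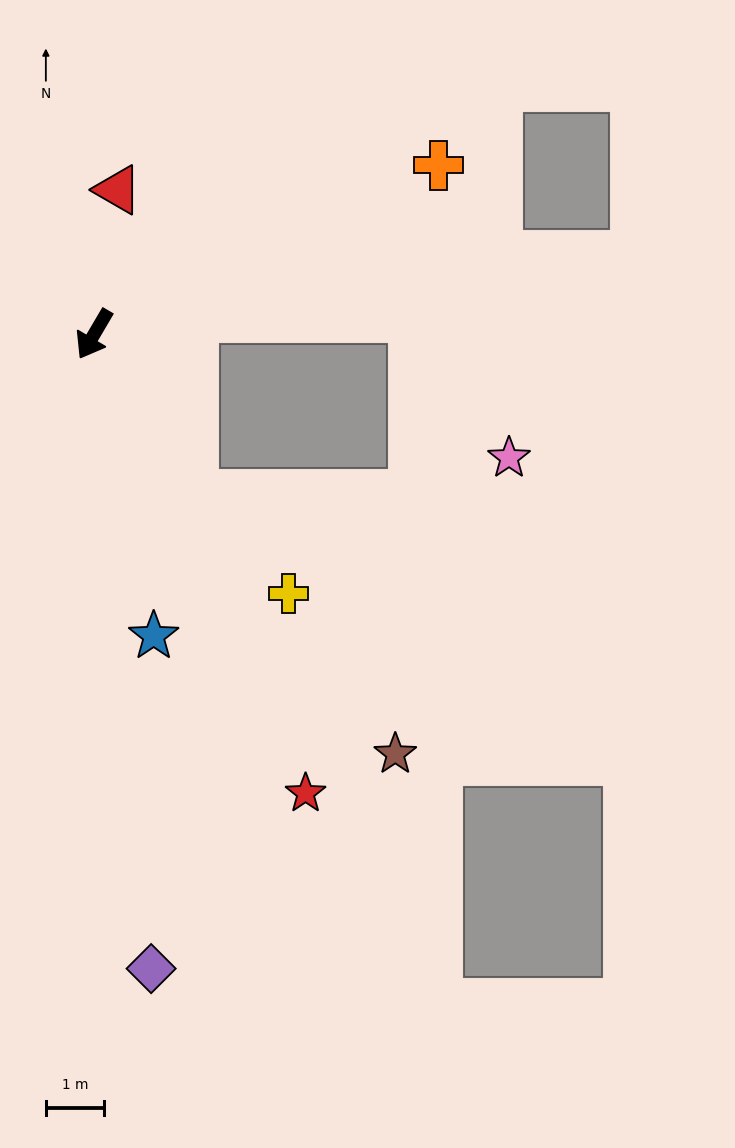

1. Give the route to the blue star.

turn left 42°, forward 5.3 m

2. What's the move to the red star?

turn left 55°, forward 8.7 m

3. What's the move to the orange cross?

turn left 147°, forward 6.6 m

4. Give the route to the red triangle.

turn right 159°, forward 2.5 m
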